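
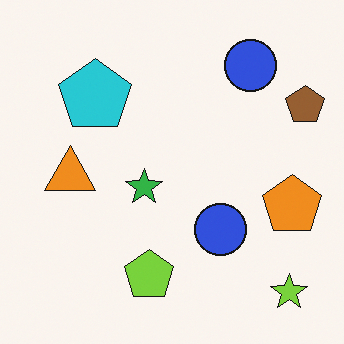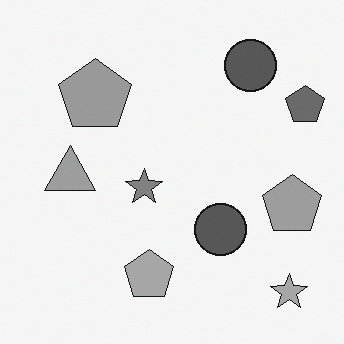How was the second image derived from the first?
Converted to grayscale.

All color is removed — every shape is now a shade of grey.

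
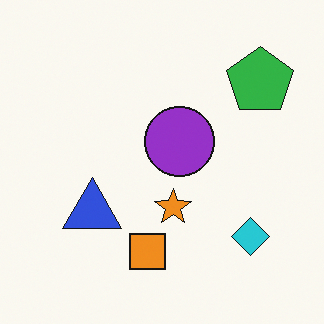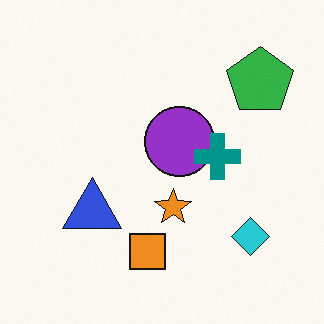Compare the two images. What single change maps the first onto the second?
The image was overlaid with an additional teal cross.

A teal cross appears in the second image that is absent from the first.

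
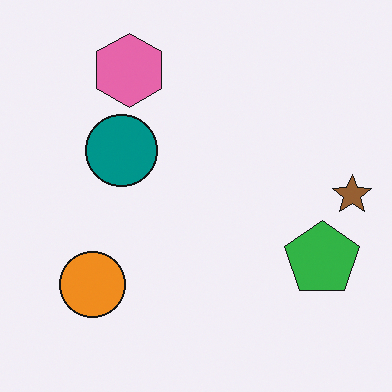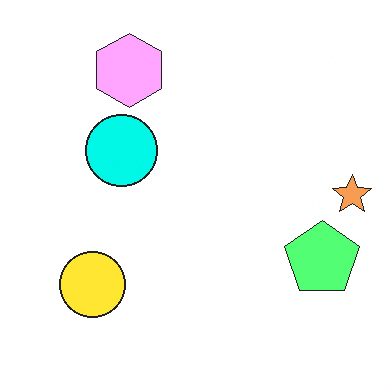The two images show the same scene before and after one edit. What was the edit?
Substantially brightened.

Every pixel — background and shapes alike — is uniformly brightened.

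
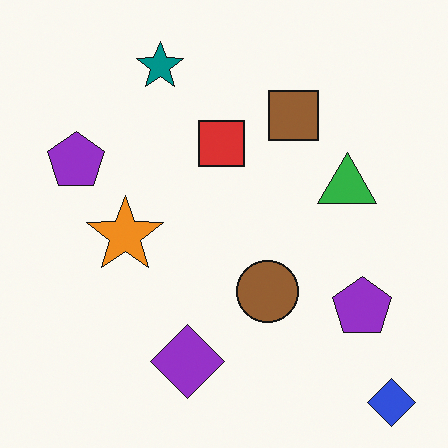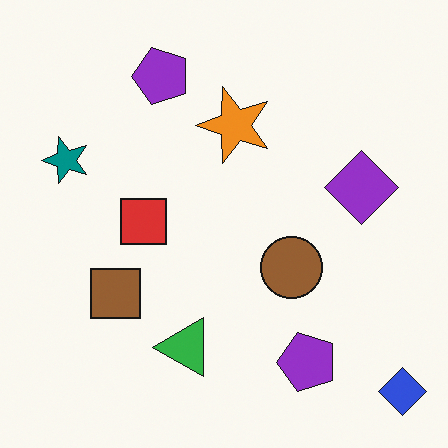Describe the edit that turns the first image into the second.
The image was transposed (reflected across the top-left ↔ bottom-right diagonal).

Shapes have swapped their row and column positions — what was in the top-right is now in the bottom-left — a diagonal reflection.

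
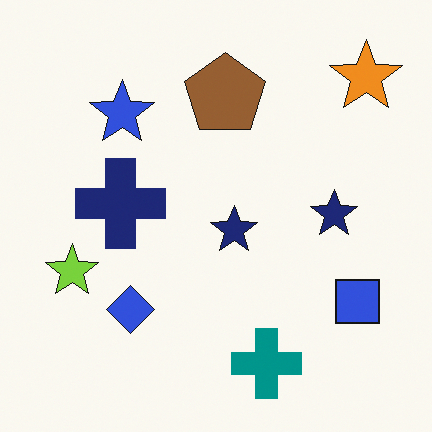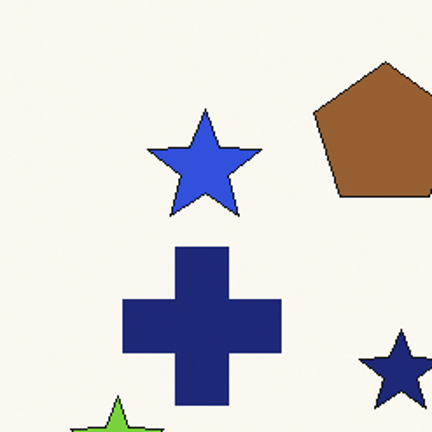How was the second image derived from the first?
The image was cropped tightly and scaled back up.

The visible shapes are larger and the field of view is narrower; shapes near the original edges may be partly or wholly outside the frame — a crop-and-rescale.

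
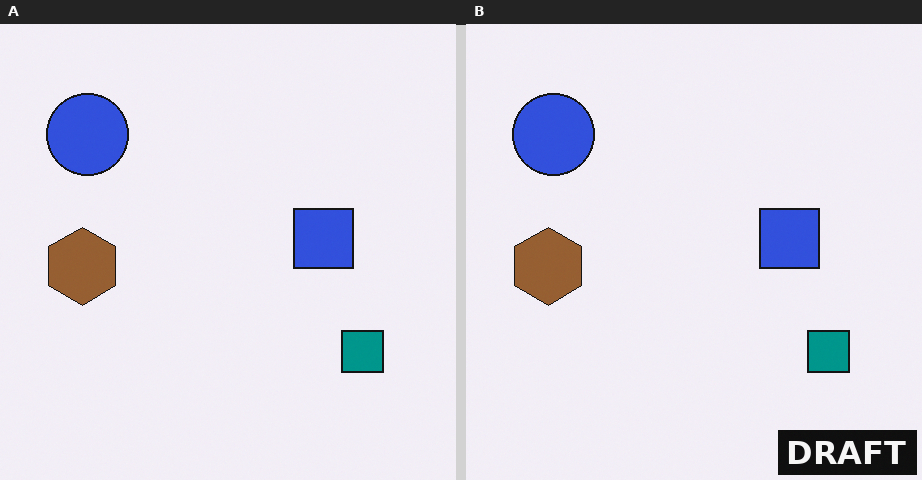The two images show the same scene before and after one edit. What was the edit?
Watermarked with the text "DRAFT" in the lower-right corner.

A dark label reading "DRAFT" appears in the lower-right corner.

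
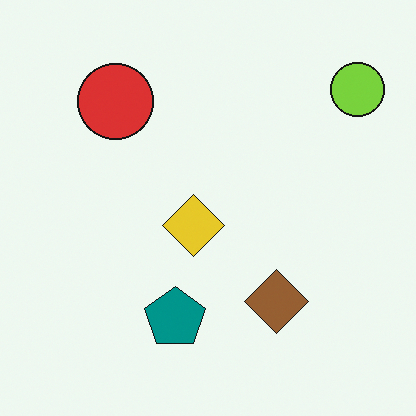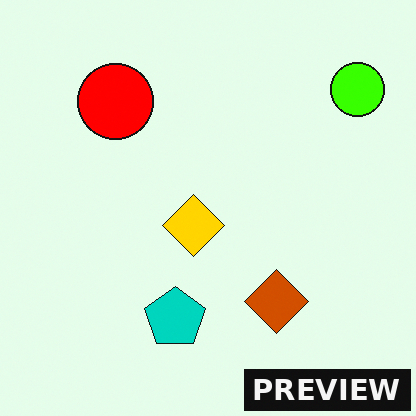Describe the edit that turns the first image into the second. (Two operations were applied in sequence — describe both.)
This is the original image heavily oversaturated, then watermarked with the text "PREVIEW" in the lower-right corner.

All colors are more vivid — a global saturation change. A dark label reading "PREVIEW" appears in the lower-right corner.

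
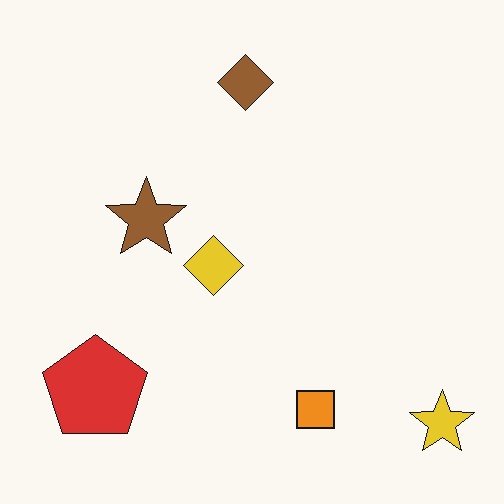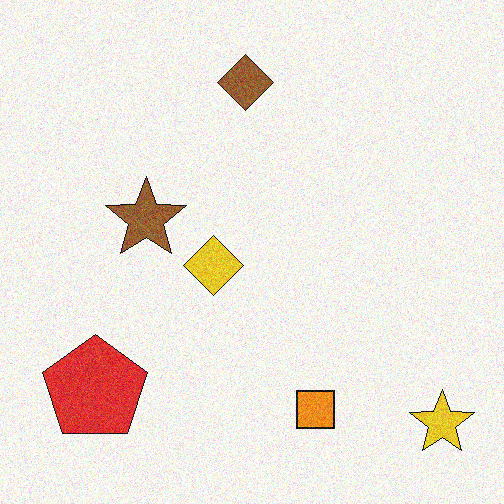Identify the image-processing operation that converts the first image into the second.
The image was degraded with visible gaussian noise.

Random speckle covers the whole image, including the flat background.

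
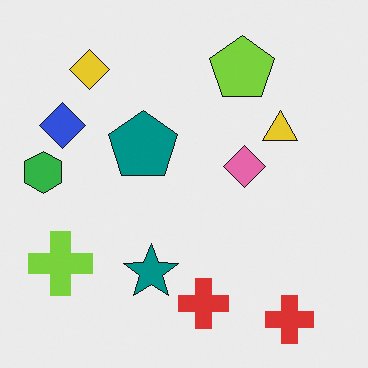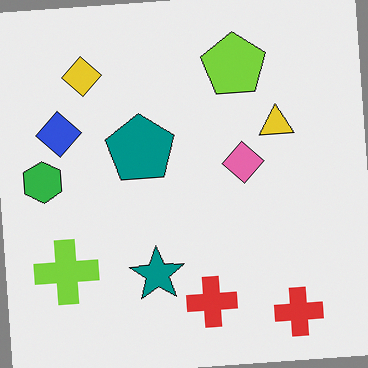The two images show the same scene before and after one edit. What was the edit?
This is the original image rotated counter-clockwise by a few degrees.

Every shape is tilted by the same angle and the image corners show triangular fill wedges — a whole-image rotation by a non-right angle.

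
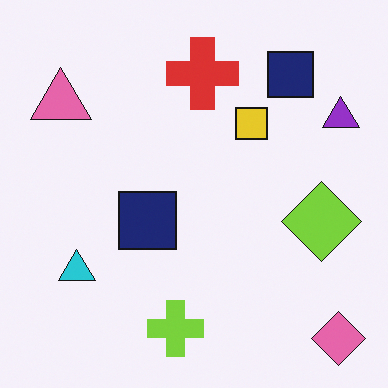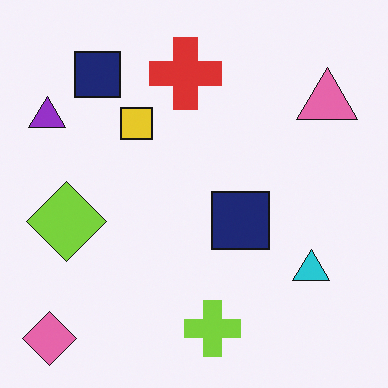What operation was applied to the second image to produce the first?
The image was flipped horizontally (left ↔ right).

The purple triangle is in the top-left of the second image and the top-right of the first — shapes on opposite sides of the vertical midline have swapped in a mirror flip.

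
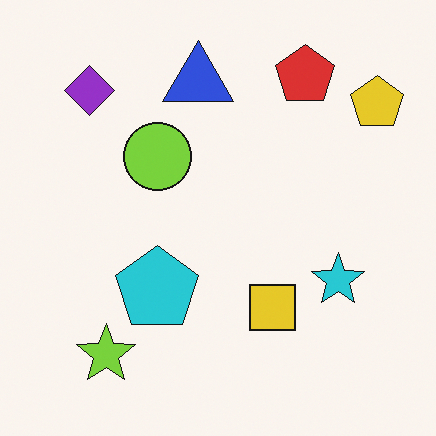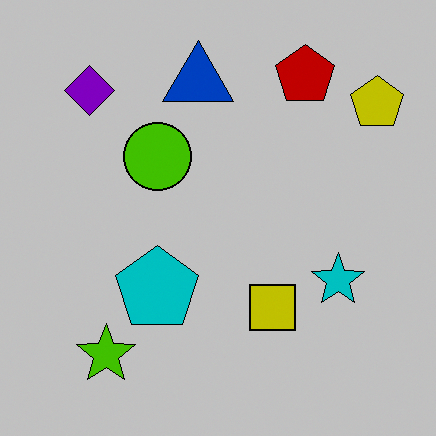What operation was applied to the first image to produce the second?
It was aggressively posterized.

Each flat color has snapped to a coarser quantized level — most visibly, the near-white background has dropped to a flat grey.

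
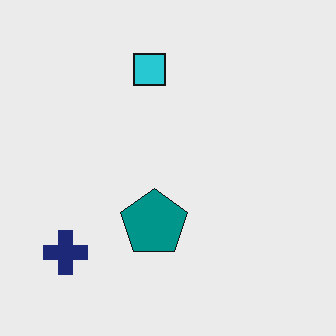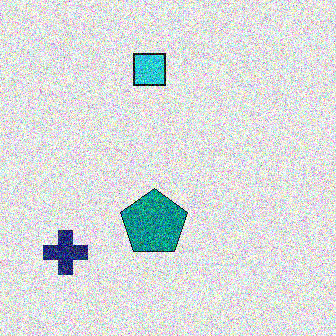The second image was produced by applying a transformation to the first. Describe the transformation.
Degraded with a thick layer of grain.

Random speckle covers the whole image, including the flat background.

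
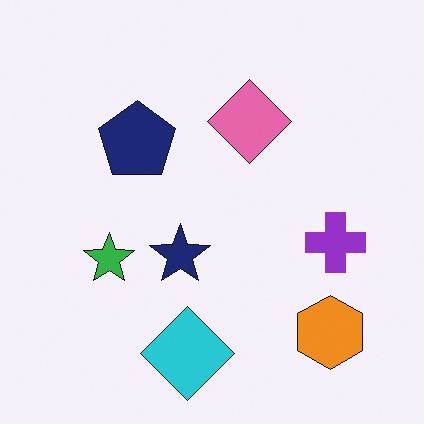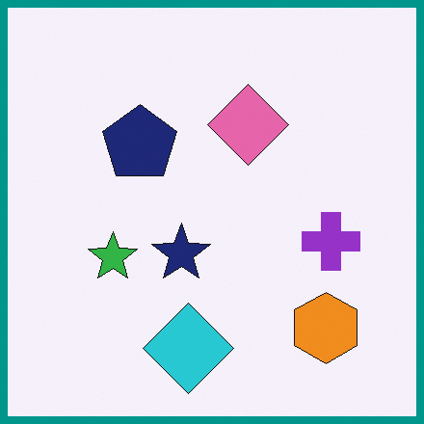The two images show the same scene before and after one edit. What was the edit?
Framed with a teal border.

A solid teal frame runs around the edge of the second image, with the content slightly shrunk inside it.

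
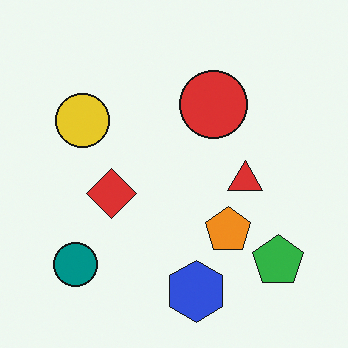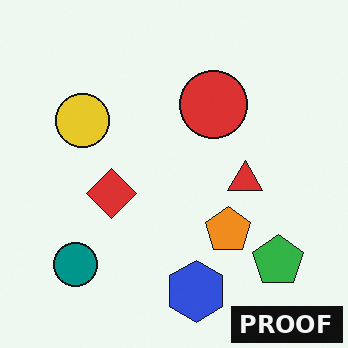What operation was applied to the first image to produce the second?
The image was watermarked with the text "PROOF" in the lower-right corner.

A dark label reading "PROOF" appears in the lower-right corner.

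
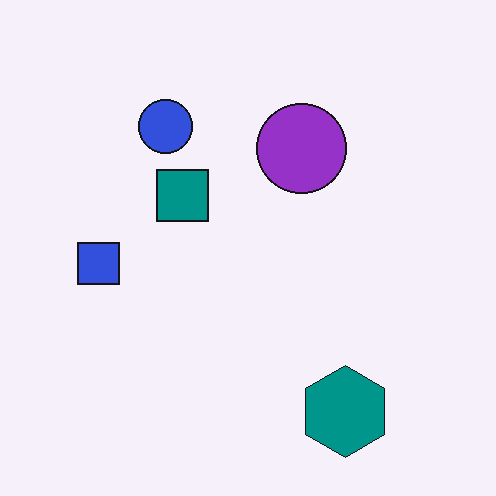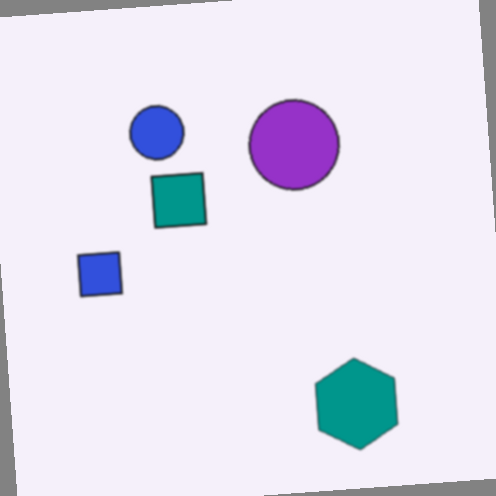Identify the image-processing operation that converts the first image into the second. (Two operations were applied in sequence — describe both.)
The image was lightly blurred, then rotated counter-clockwise by a slight angle.

Shape edges and outlines are uniformly softened across the whole image. Every shape is tilted by the same angle and the image corners show triangular fill wedges — a whole-image rotation by a non-right angle.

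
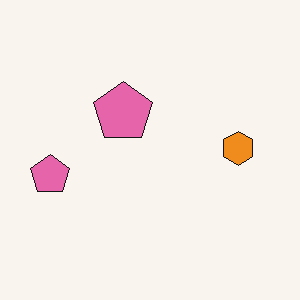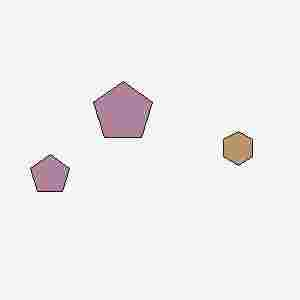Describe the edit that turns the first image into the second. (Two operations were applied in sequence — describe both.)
It was made much more muted (saturation change), then heavily JPEG-compressed with obvious blocking artifacts.

All colors are more muted and greyish — a global saturation change. Blocky 8×8 compression artifacts appear around shape edges and the flat background shows ringing — characteristic JPEG degradation.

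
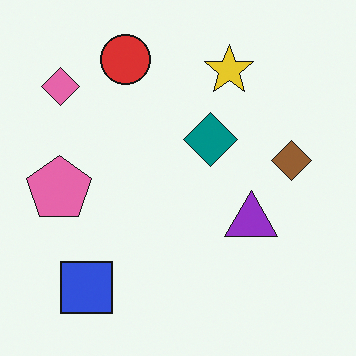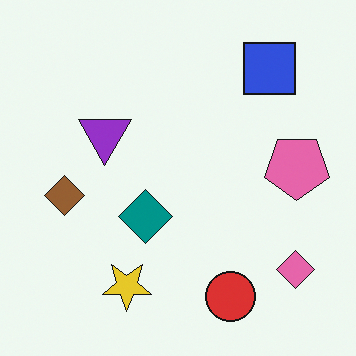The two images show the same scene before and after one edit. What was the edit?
The image was rotated 180°.

The pink diamond sits in the top-left of the first image and the bottom-right of the second — consistent with a whole-image 180° rotation.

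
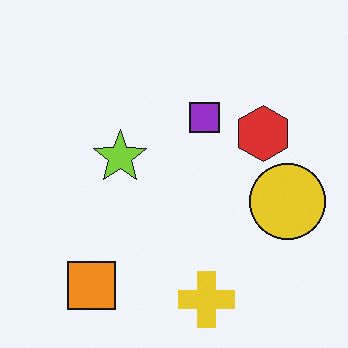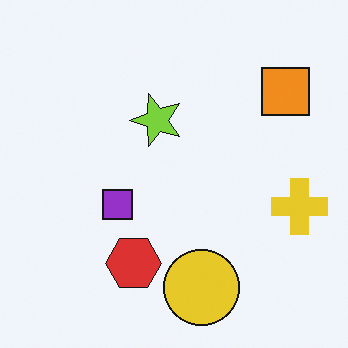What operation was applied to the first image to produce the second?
The transformation is: transposed (reflected across the top-left ↔ bottom-right diagonal).

Shapes have swapped their row and column positions — what was in the top-right is now in the bottom-left — a diagonal reflection.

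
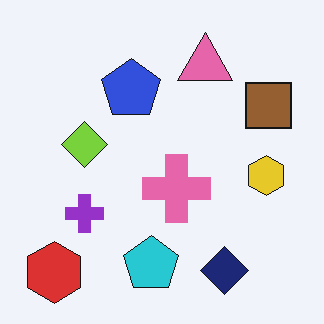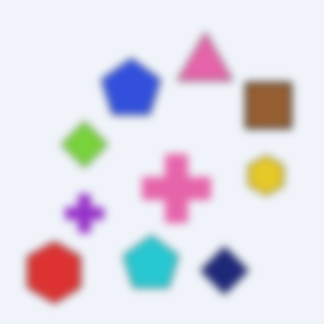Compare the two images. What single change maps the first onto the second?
It was moderately blurred.

Shape edges and outlines are uniformly softened across the whole image.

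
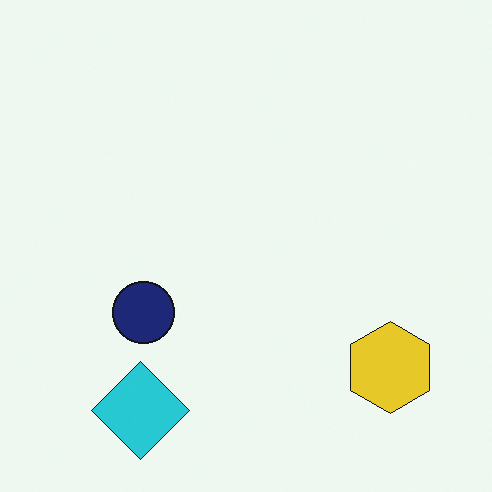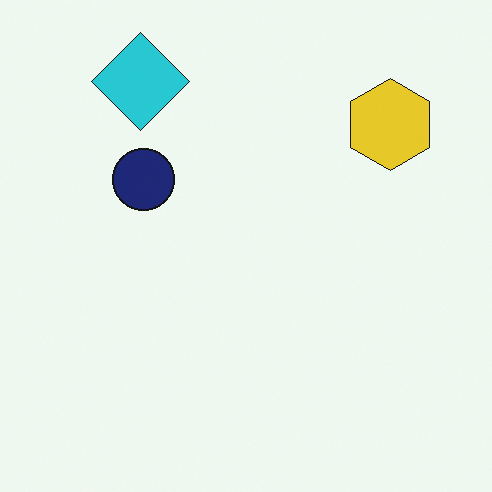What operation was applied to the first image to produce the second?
The transformation is: flipped vertically (top ↔ bottom).

The cyan diamond is in the bottom-left of the first image and the top-left of the second — shapes on opposite sides of the horizontal midline have swapped in a mirror flip.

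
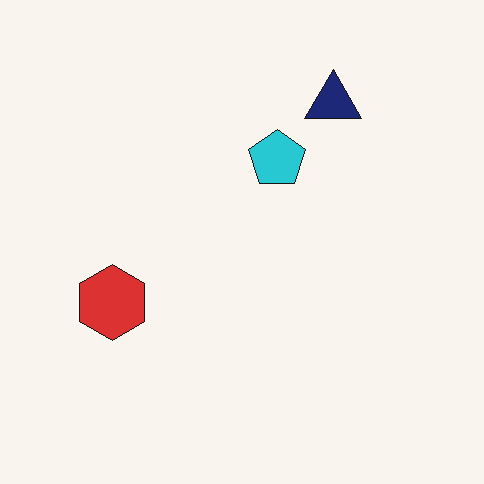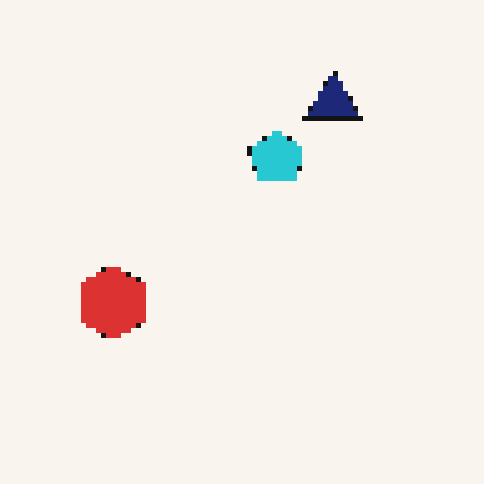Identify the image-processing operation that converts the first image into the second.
Lightly pixelated (a mild mosaic effect).

Shapes are reduced to large square blocks; fine edges and outlines are lost — a downscale-then-upscale (mosaic) effect.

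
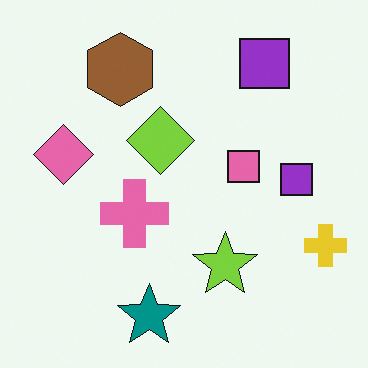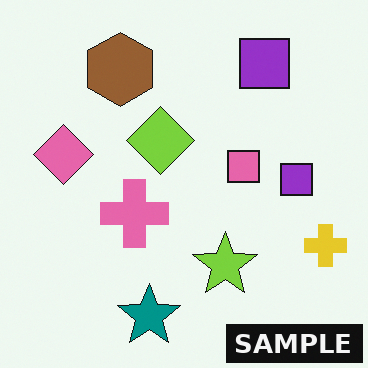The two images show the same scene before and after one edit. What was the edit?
The image was watermarked with the text "SAMPLE" in the lower-right corner.

A dark label reading "SAMPLE" appears in the lower-right corner.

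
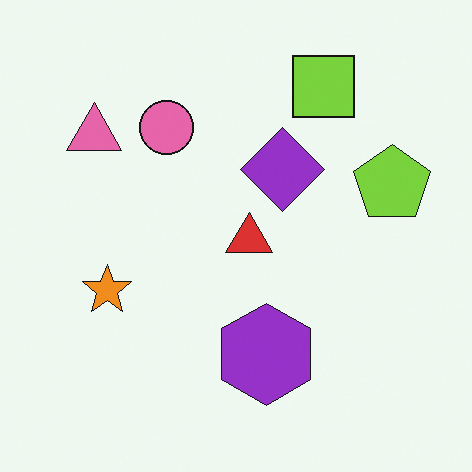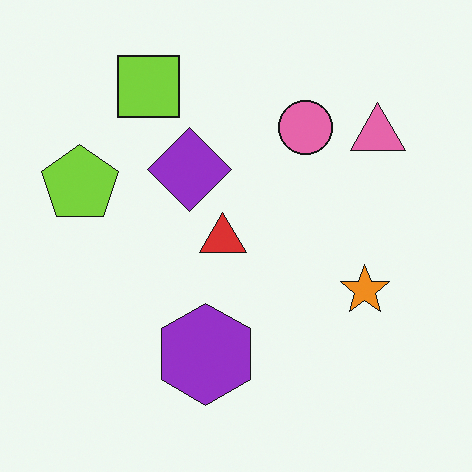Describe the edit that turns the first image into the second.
The transformation is: flipped horizontally (left ↔ right).

The lime pentagon is in the right of the first image and the left of the second — shapes on opposite sides of the vertical midline have swapped in a mirror flip.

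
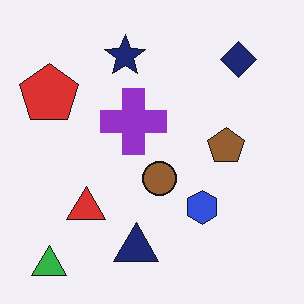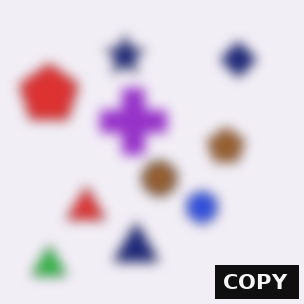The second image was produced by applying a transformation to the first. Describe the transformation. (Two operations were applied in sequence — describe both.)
Strongly gaussian-blurred, then watermarked with the text "COPY" in the lower-right corner.

Shape edges and outlines are uniformly softened across the whole image. A dark label reading "COPY" appears in the lower-right corner.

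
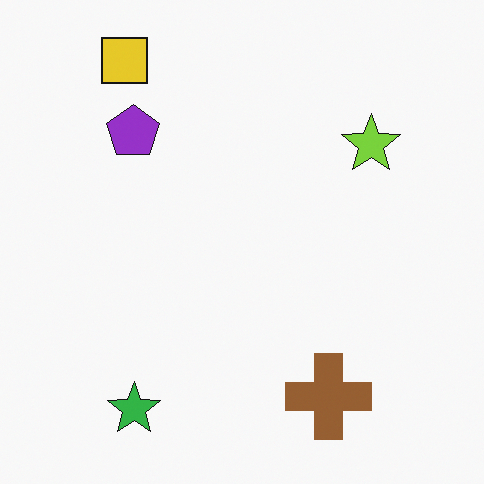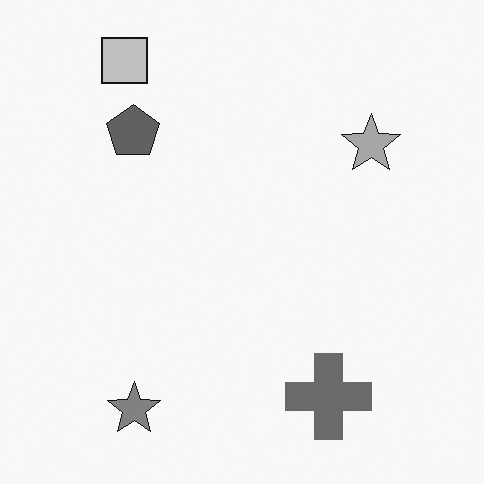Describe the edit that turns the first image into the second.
This is the original image converted to grayscale.

All color is removed — every shape is now a shade of grey.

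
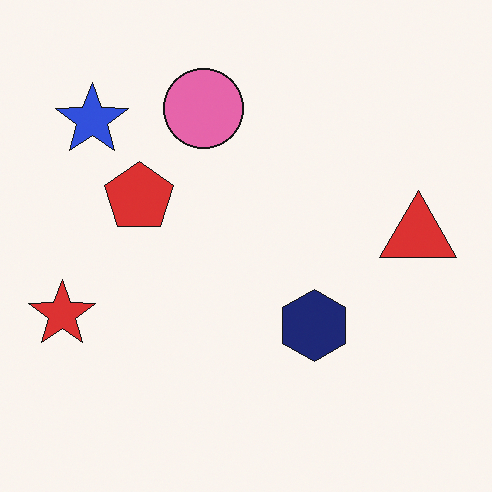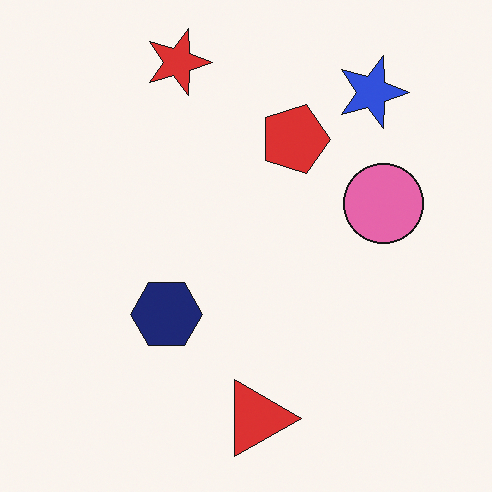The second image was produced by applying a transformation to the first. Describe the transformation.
This is the original image rotated 90° clockwise.

The blue star sits in the top-left of the first image and the top-right of the second — consistent with a whole-image 90° clockwise rotation.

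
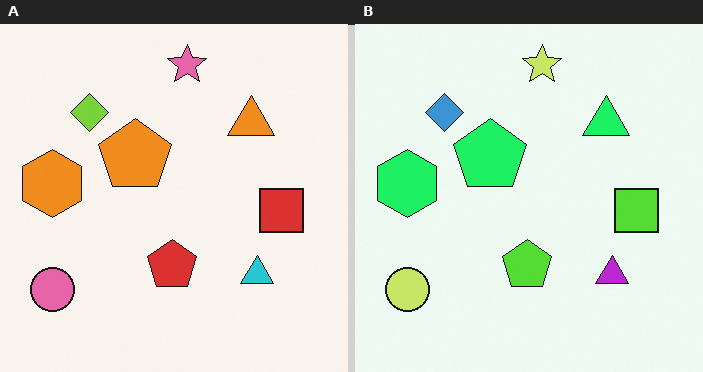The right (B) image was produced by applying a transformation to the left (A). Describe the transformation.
Hue-shifted noticeably.

Every shape's color has rotated by the same amount around the hue wheel — a uniform hue shift.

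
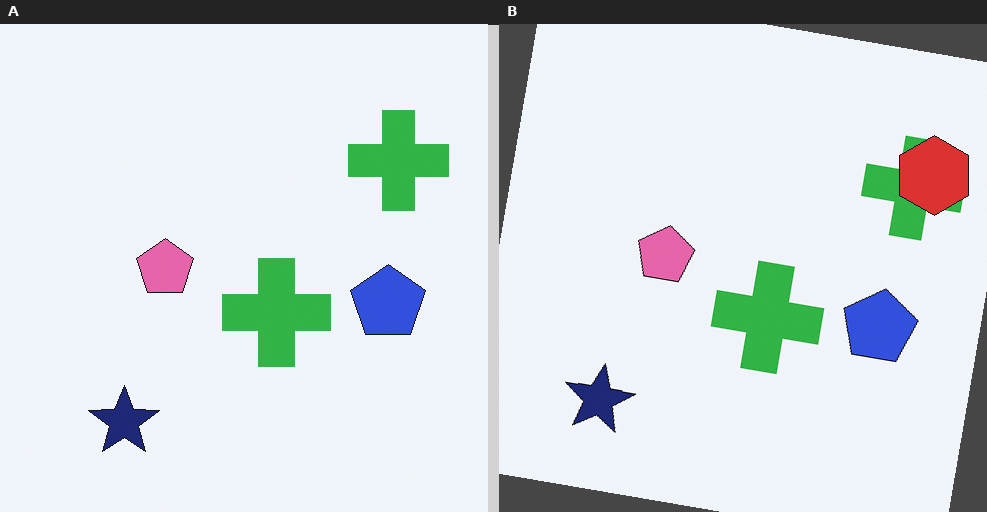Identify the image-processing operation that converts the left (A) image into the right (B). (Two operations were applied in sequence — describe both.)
The transformation is: rotated clockwise by a small amount, then overlaid with an additional red hexagon.

Every shape is tilted by the same angle and the image corners show triangular fill wedges — a whole-image rotation by a non-right angle. A red hexagon appears in the right (B) image that is absent from the left (A).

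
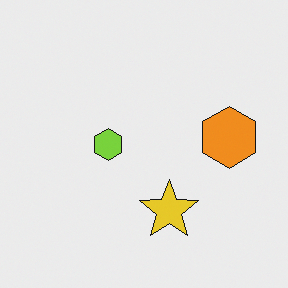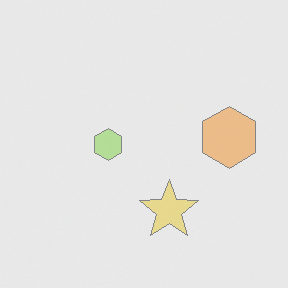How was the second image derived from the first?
The image was washed out (contrast reduced).

Tones are pushed toward mid-grey across the whole image — a global contrast change.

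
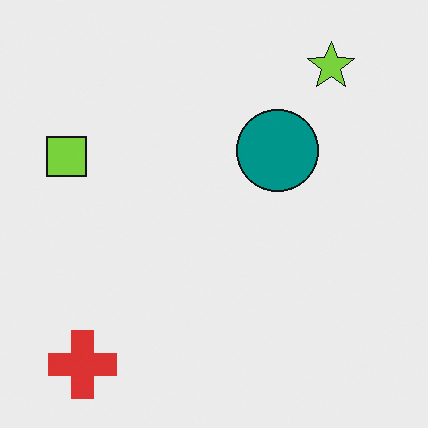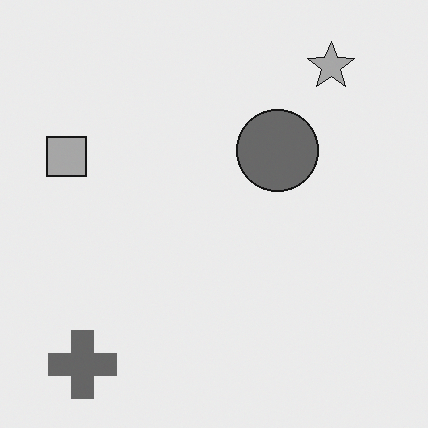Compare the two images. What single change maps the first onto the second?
It was converted to grayscale.

All color is removed — every shape is now a shade of grey.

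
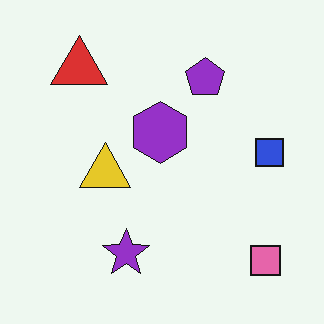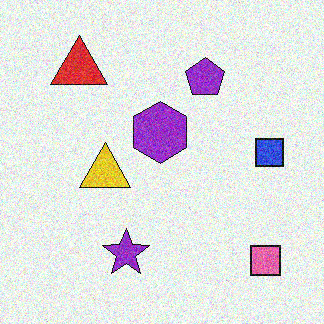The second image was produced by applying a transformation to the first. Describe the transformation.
Degraded with visible gaussian noise.

Random speckle covers the whole image, including the flat background.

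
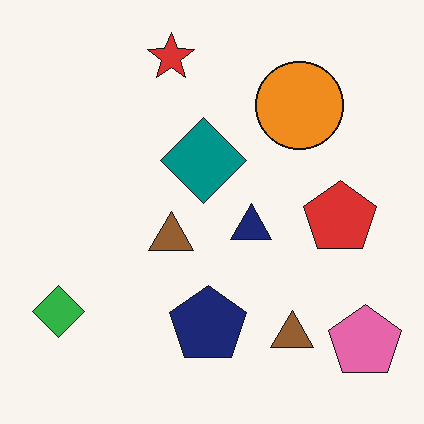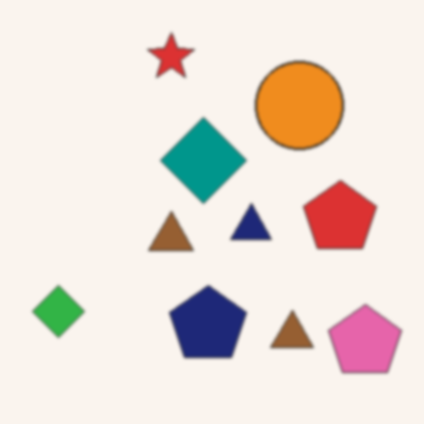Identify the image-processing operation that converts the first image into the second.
The transformation is: given a subtle gaussian blur.

Shape edges and outlines are uniformly softened across the whole image.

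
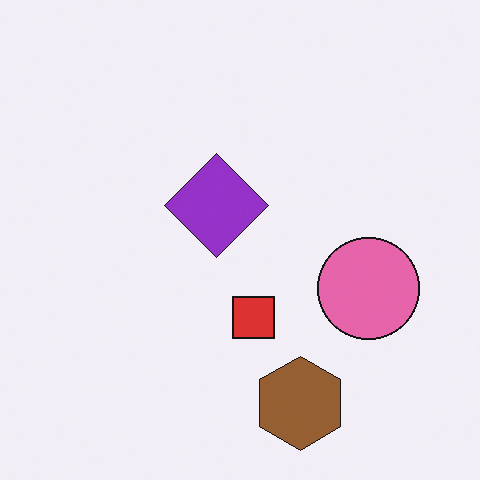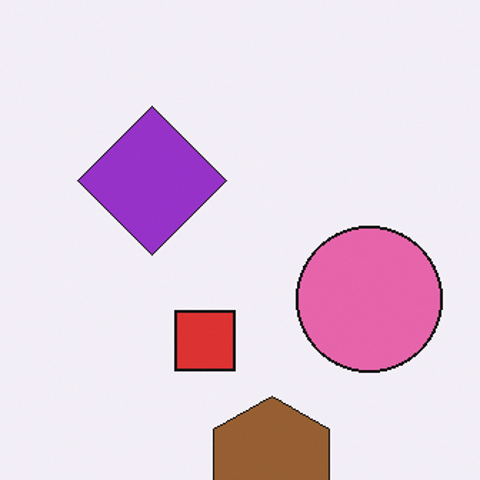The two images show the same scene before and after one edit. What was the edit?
Cropped slightly and scaled back up.

The visible shapes are larger and the field of view is narrower; shapes near the original edges may be partly or wholly outside the frame — a crop-and-rescale.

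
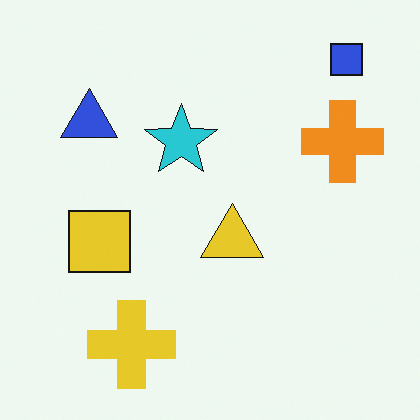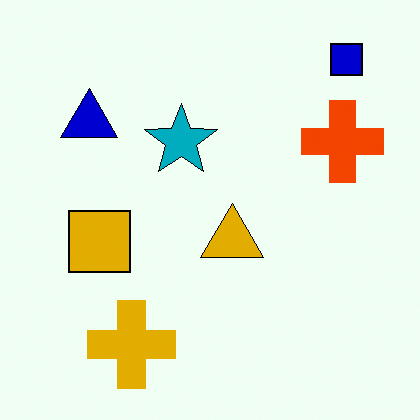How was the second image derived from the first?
The second image is the first given much higher contrast.

Tones are pushed away from mid-grey across the whole image — a global contrast change.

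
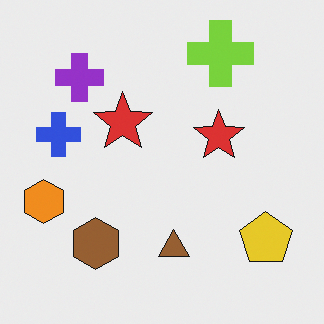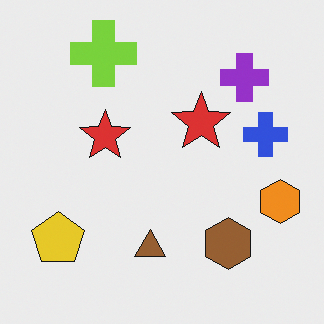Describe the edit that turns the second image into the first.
The transformation is: flipped horizontally (left ↔ right).

The orange hexagon is in the right of the second image and the left of the first — shapes on opposite sides of the vertical midline have swapped in a mirror flip.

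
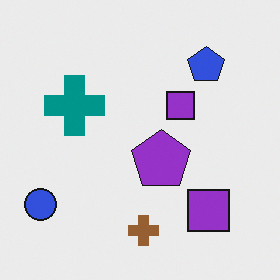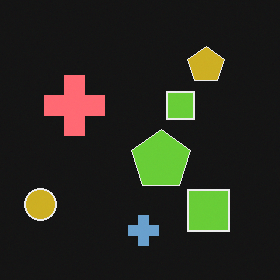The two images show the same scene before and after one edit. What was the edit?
This is the original image color-inverted (negative).

The light background has become dark and every shape's color is its complement — a photographic negative.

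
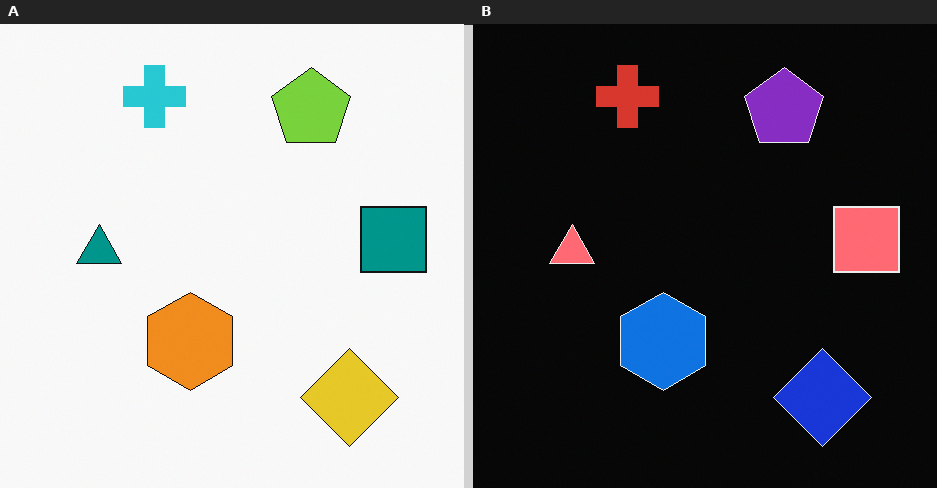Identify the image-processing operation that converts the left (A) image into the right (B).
The right (B) image is the left (A) color-inverted (negative).

The light background has become dark and every shape's color is its complement — a photographic negative.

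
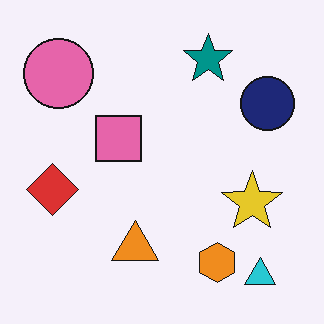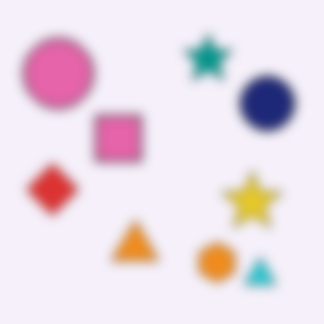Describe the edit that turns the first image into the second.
It was strongly gaussian-blurred.

Shape edges and outlines are uniformly softened across the whole image.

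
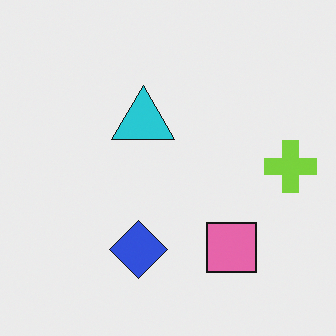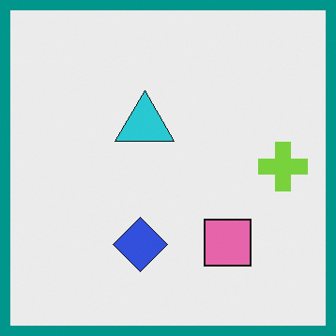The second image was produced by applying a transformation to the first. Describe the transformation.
It was framed with a teal border.

A solid teal frame runs around the edge of the second image, with the content slightly shrunk inside it.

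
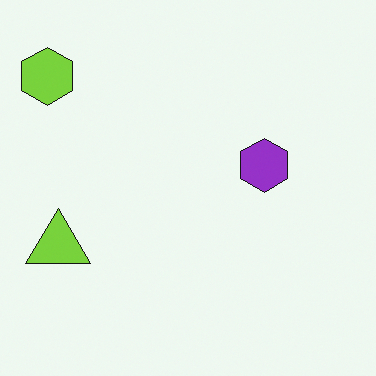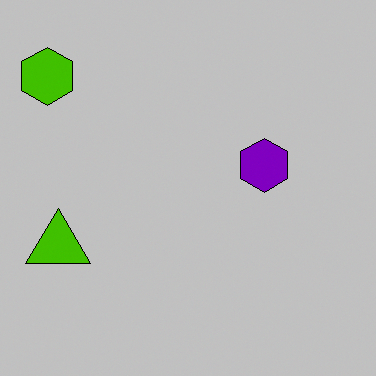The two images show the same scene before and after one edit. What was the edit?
It was aggressively posterized.

Each flat color has snapped to a coarser quantized level — most visibly, the near-white background has dropped to a flat grey.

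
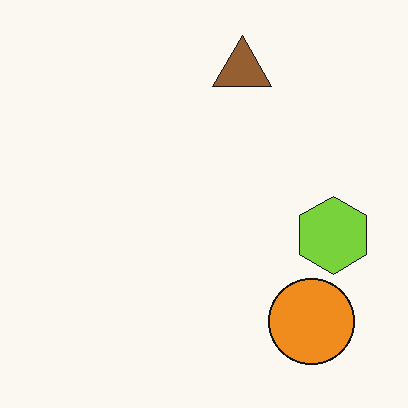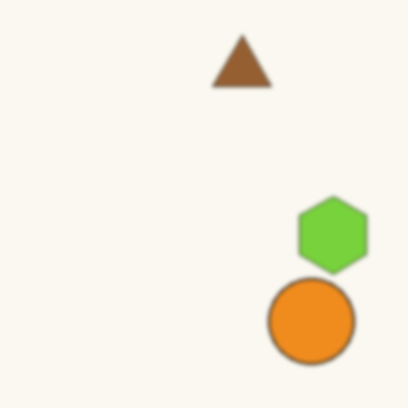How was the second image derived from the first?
The second image is the first slightly softened.

Shape edges and outlines are uniformly softened across the whole image.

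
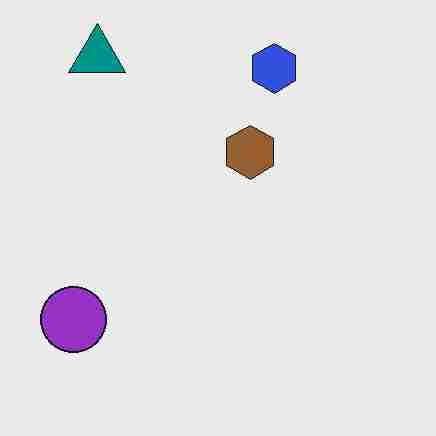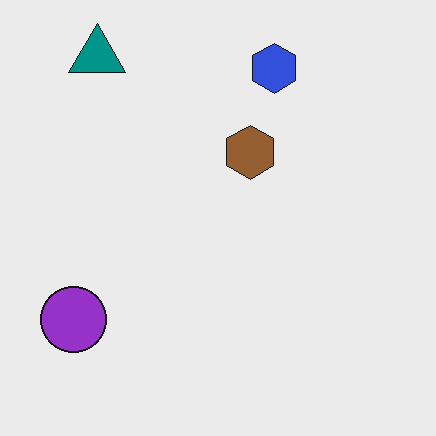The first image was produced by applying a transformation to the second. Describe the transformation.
The image was degraded with heavy JPEG compression.

Blocky 8×8 compression artifacts appear around shape edges and the flat background shows ringing — characteristic JPEG degradation.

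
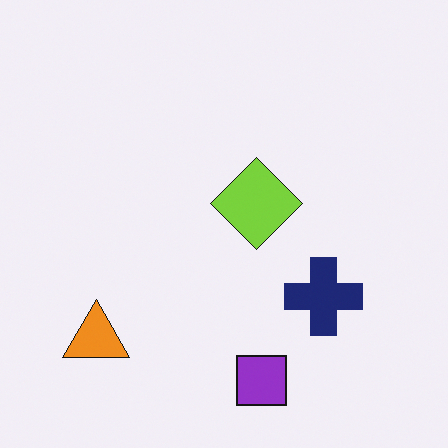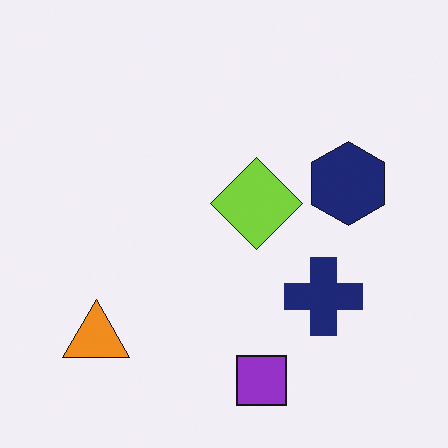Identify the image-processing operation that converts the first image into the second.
This is the original image overlaid with an additional navy hexagon.

A navy hexagon appears in the second image that is absent from the first.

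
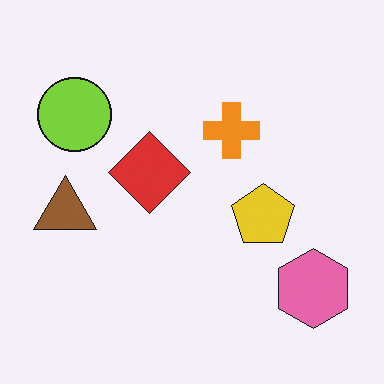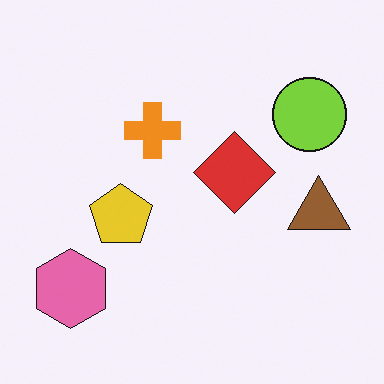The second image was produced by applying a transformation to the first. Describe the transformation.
The second image is the first flipped horizontally (left ↔ right).

The brown triangle is in the left of the first image and the right of the second — shapes on opposite sides of the vertical midline have swapped in a mirror flip.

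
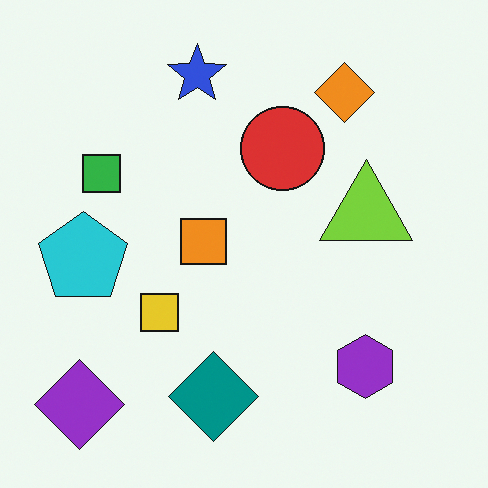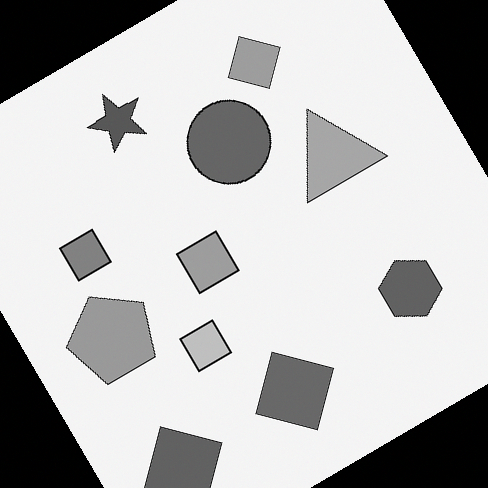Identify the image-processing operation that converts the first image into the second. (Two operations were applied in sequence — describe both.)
The second image is the first rotated counter-clockwise by a large amount — several tens of degrees, then converted to grayscale.

Every shape is tilted by the same angle and the image corners show triangular fill wedges — a whole-image rotation by a non-right angle. All color is removed — every shape is now a shade of grey.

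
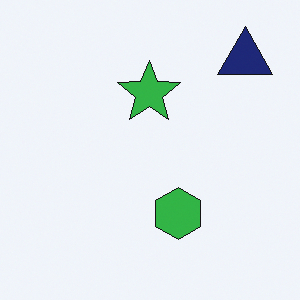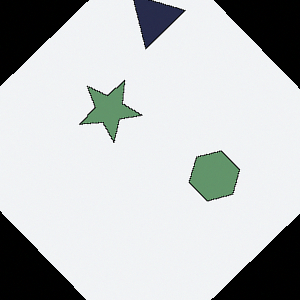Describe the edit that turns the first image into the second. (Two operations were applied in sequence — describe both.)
The second image is the first rotated counter-clockwise by a large amount — several tens of degrees, then heavily desaturated.

Every shape is tilted by the same angle and the image corners show triangular fill wedges — a whole-image rotation by a non-right angle. All colors are more muted and greyish — a global saturation change.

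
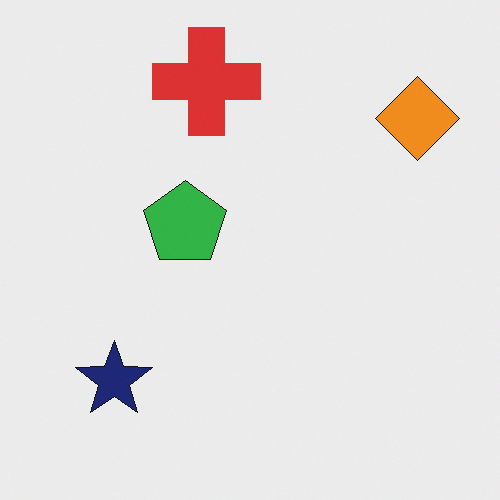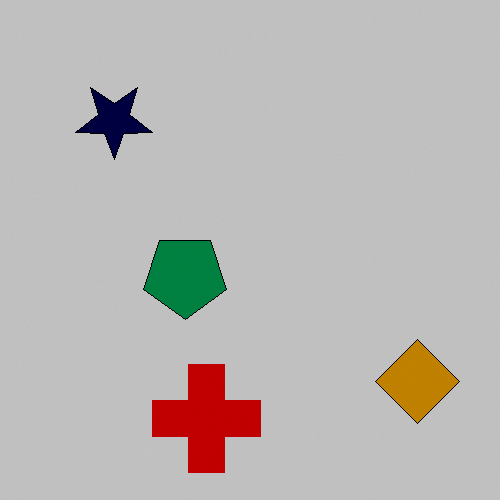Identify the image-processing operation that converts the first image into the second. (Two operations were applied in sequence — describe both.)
It was flipped vertically (top ↔ bottom), then aggressively posterized.

The red cross is in the top of the first image and the bottom of the second — shapes on opposite sides of the horizontal midline have swapped in a mirror flip. Each flat color has snapped to a coarser quantized level — most visibly, the near-white background has dropped to a flat grey.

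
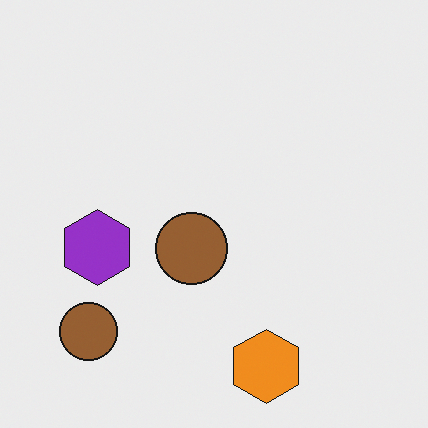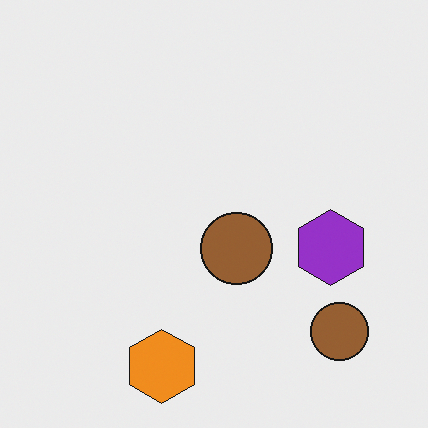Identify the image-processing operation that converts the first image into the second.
Flipped horizontally (left ↔ right).

The purple hexagon is in the left of the first image and the right of the second — shapes on opposite sides of the vertical midline have swapped in a mirror flip.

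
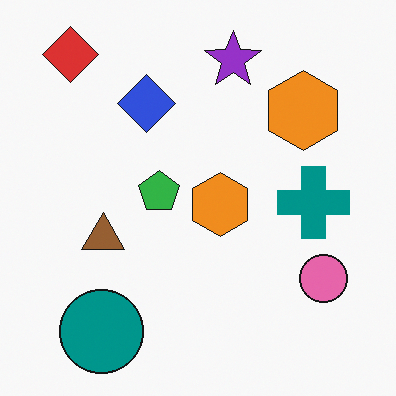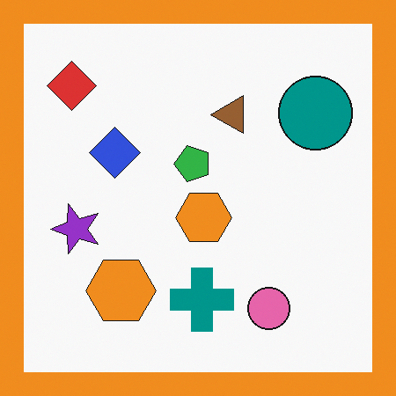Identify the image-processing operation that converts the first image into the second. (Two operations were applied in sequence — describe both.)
Transposed (reflected across the top-left ↔ bottom-right diagonal), then framed with a orange border.

Shapes have swapped their row and column positions — what was in the top-right is now in the bottom-left — a diagonal reflection. A solid orange frame runs around the edge of the second image, with the content slightly shrunk inside it.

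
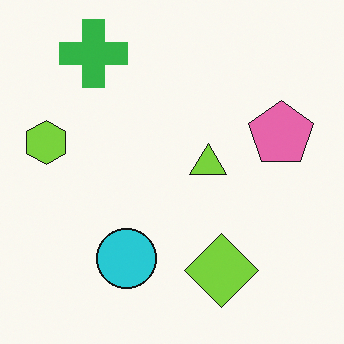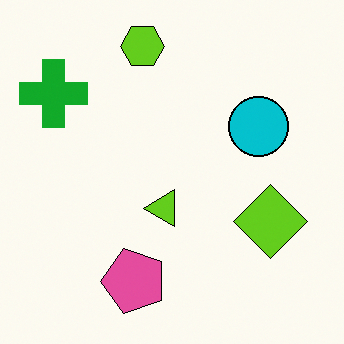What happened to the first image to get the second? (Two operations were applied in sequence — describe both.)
This is the original image transposed (reflected across the top-left ↔ bottom-right diagonal), then given slightly increased contrast.

Shapes have swapped their row and column positions — what was in the top-right is now in the bottom-left — a diagonal reflection. Tones are pushed away from mid-grey across the whole image — a global contrast change.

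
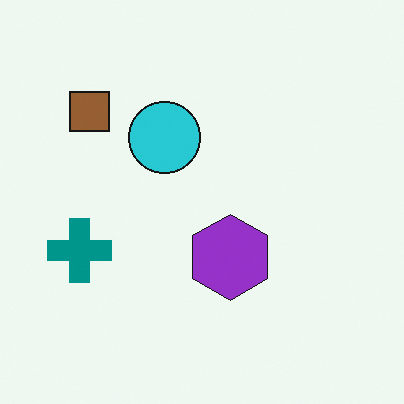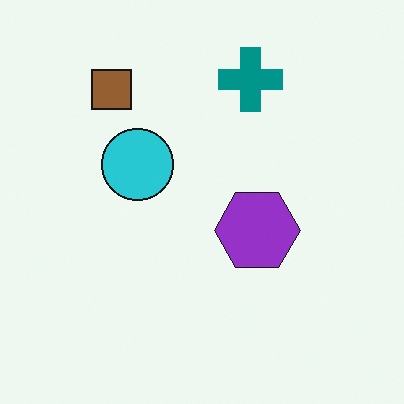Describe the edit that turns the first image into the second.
The second image is the first transposed (reflected across the top-left ↔ bottom-right diagonal).

Shapes have swapped their row and column positions — what was in the top-right is now in the bottom-left — a diagonal reflection.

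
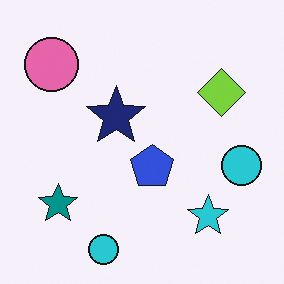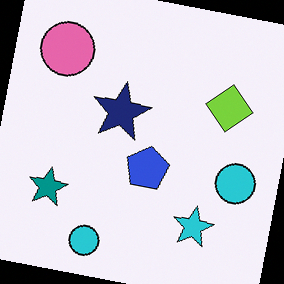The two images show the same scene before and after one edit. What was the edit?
It was rotated clockwise by a few degrees.

Every shape is tilted by the same angle and the image corners show triangular fill wedges — a whole-image rotation by a non-right angle.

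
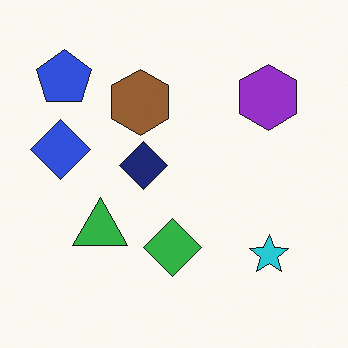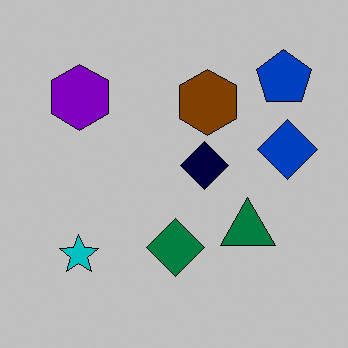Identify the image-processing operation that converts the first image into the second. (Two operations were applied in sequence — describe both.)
This is the original image flipped horizontally (left ↔ right), then aggressively posterized.

The blue diamond is in the left of the first image and the right of the second — shapes on opposite sides of the vertical midline have swapped in a mirror flip. Each flat color has snapped to a coarser quantized level — most visibly, the near-white background has dropped to a flat grey.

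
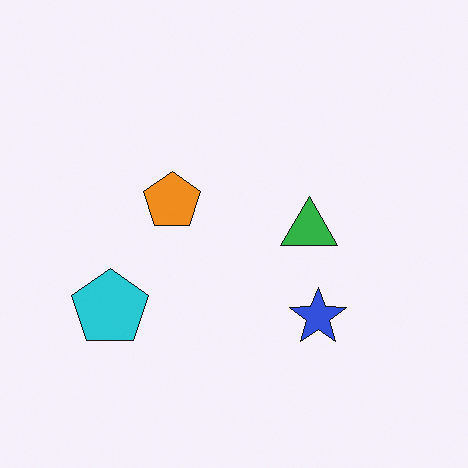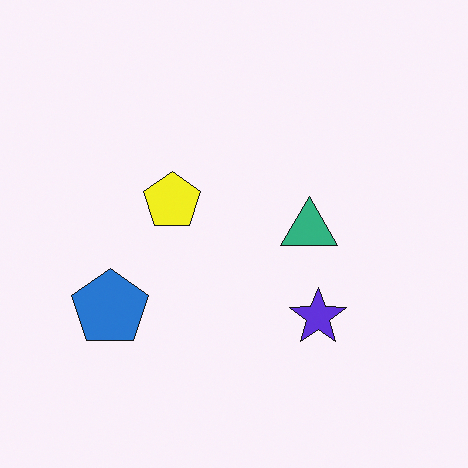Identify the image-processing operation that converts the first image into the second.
The transformation is: hue-shifted by a small amount.

Every shape's color has rotated by the same amount around the hue wheel — a uniform hue shift.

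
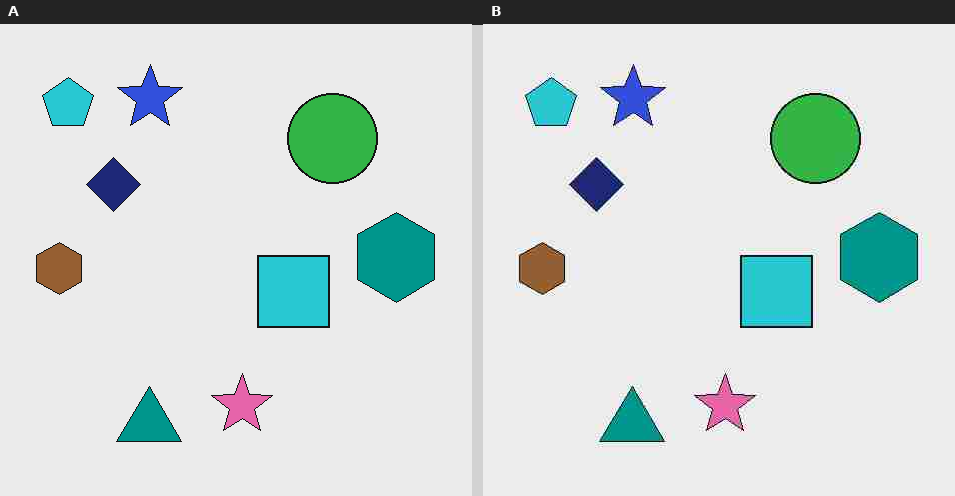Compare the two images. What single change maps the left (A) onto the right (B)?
The image was heavily JPEG-compressed with obvious blocking artifacts.

Blocky 8×8 compression artifacts appear around shape edges and the flat background shows ringing — characteristic JPEG degradation.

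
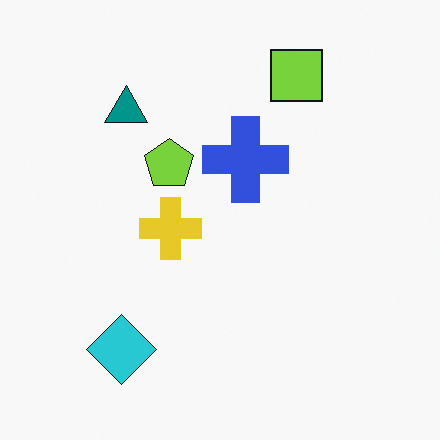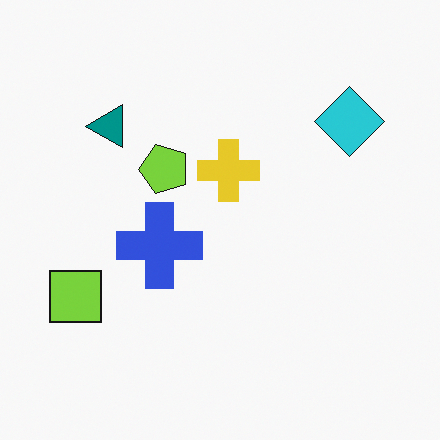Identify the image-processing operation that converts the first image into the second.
The image was transposed (reflected across the top-left ↔ bottom-right diagonal).

Shapes have swapped their row and column positions — what was in the top-right is now in the bottom-left — a diagonal reflection.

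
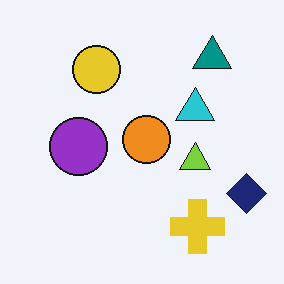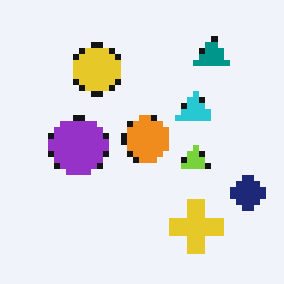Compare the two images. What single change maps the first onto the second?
The second image is the first moderately pixelated.

Shapes are reduced to large square blocks; fine edges and outlines are lost — a downscale-then-upscale (mosaic) effect.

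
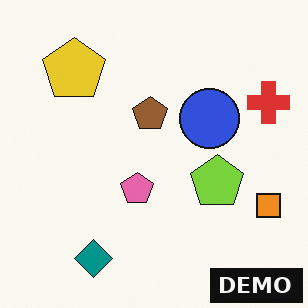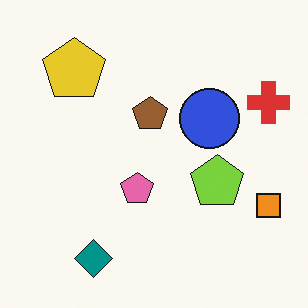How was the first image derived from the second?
The first image is the second watermarked with the text "DEMO" in the lower-right corner.

A dark label reading "DEMO" appears in the lower-right corner.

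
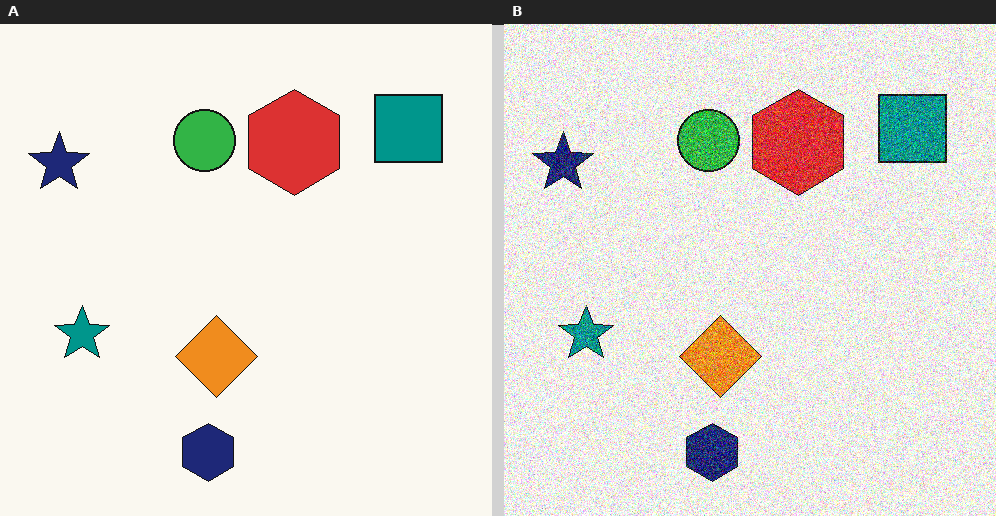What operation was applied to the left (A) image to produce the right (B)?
The right (B) image is the left (A) degraded with a thick layer of grain.

Random speckle covers the whole image, including the flat background.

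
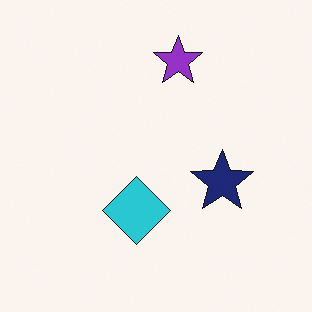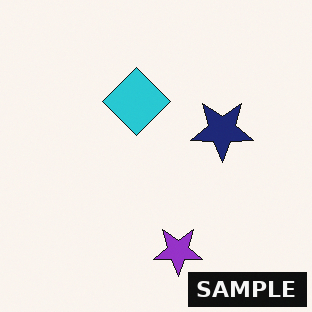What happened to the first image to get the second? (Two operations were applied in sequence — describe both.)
The image was flipped vertically (top ↔ bottom), then watermarked with the text "SAMPLE" in the lower-right corner.

The purple star is in the top of the first image and the bottom of the second — shapes on opposite sides of the horizontal midline have swapped in a mirror flip. A dark label reading "SAMPLE" appears in the lower-right corner.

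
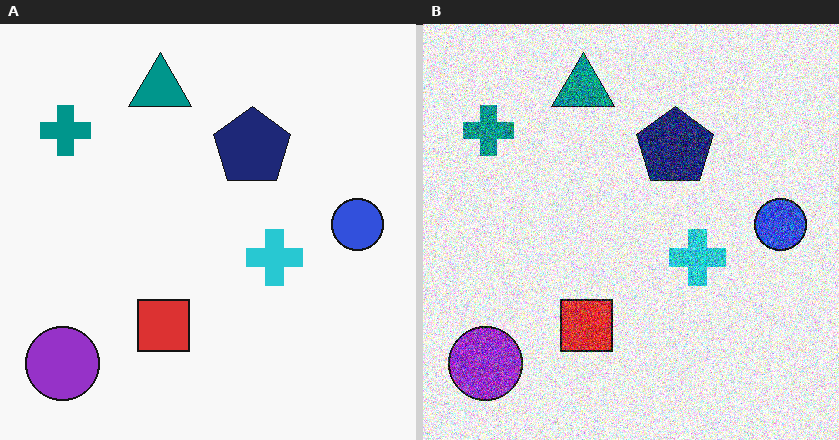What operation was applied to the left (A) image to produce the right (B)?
It was degraded with strong gaussian noise.

Random speckle covers the whole image, including the flat background.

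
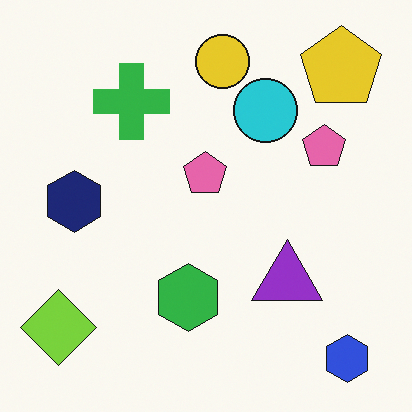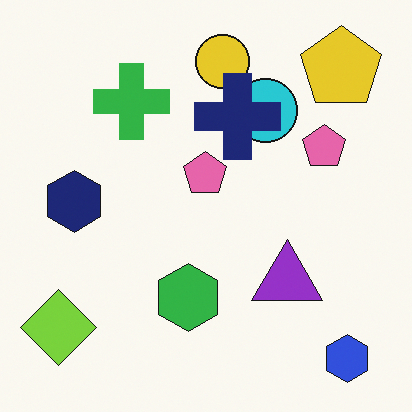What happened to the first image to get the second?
The image was overlaid with an additional navy cross.

A navy cross appears in the second image that is absent from the first.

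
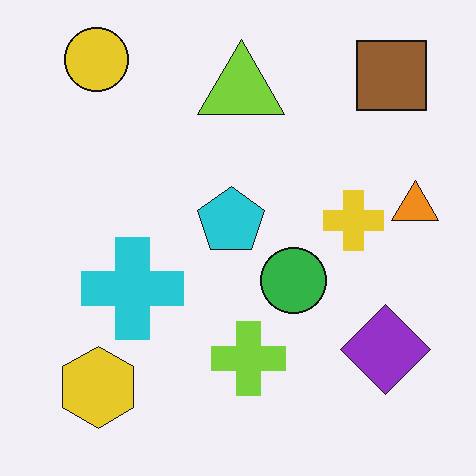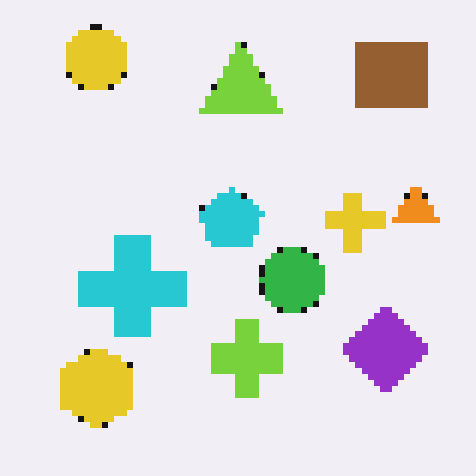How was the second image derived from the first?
Moderately pixelated.

Shapes are reduced to large square blocks; fine edges and outlines are lost — a downscale-then-upscale (mosaic) effect.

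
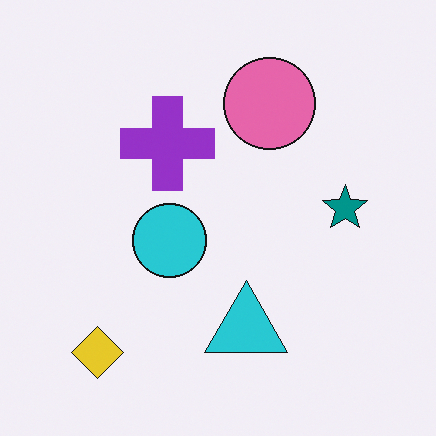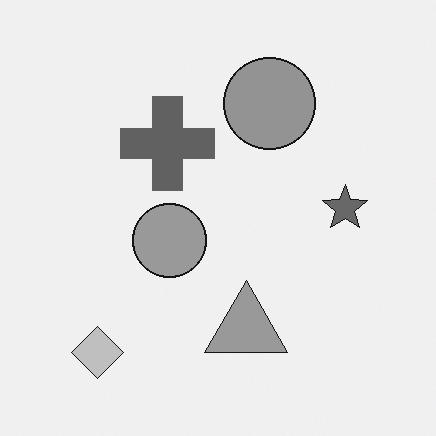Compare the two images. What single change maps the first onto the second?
Converted to grayscale.

All color is removed — every shape is now a shade of grey.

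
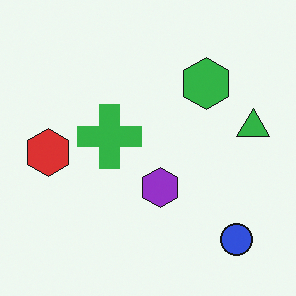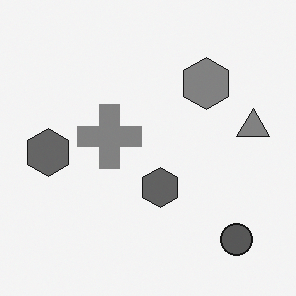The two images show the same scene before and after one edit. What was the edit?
This is the original image converted to grayscale.

All color is removed — every shape is now a shade of grey.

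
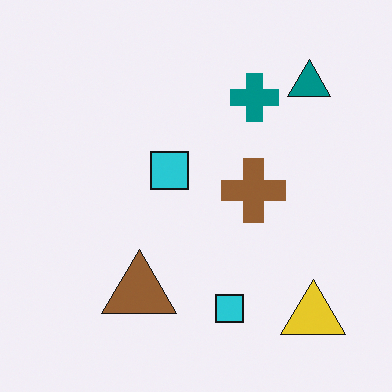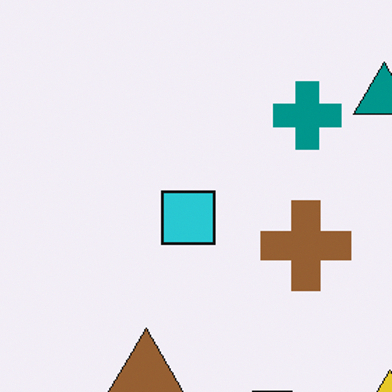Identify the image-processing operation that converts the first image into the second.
The transformation is: cropped to a modestly smaller region and rescaled.

The visible shapes are larger and the field of view is narrower; shapes near the original edges may be partly or wholly outside the frame — a crop-and-rescale.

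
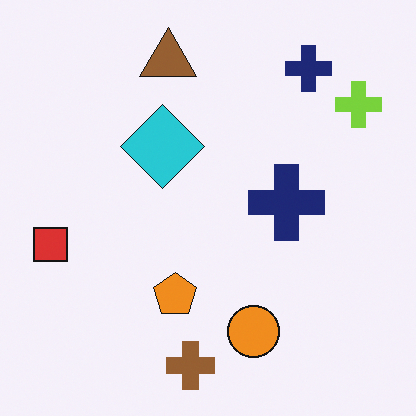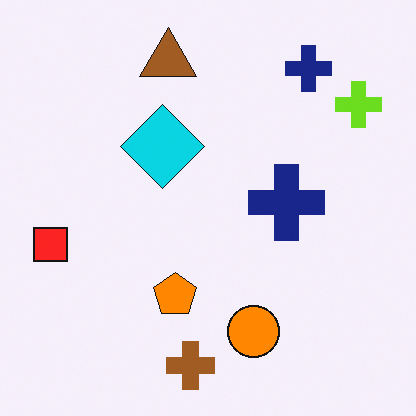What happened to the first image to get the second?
The transformation is: slightly oversaturated.

All colors are more vivid — a global saturation change.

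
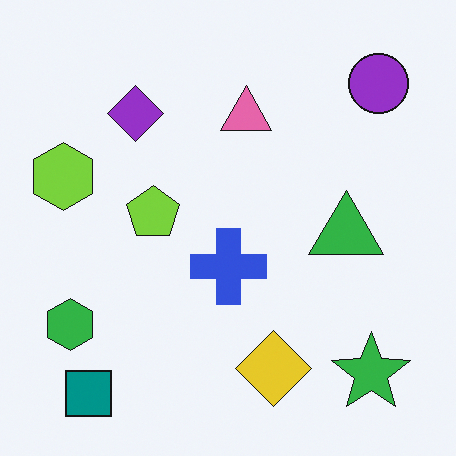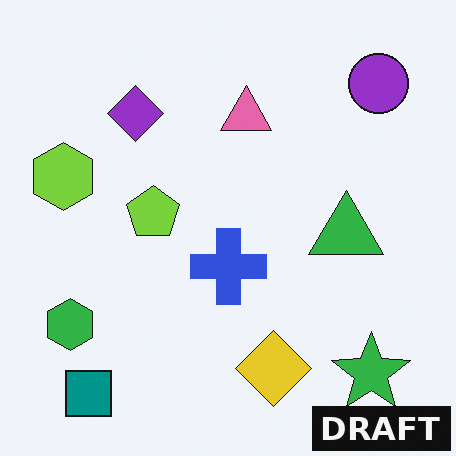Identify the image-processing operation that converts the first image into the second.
The second image is the first watermarked with the text "DRAFT" in the lower-right corner.

A dark label reading "DRAFT" appears in the lower-right corner.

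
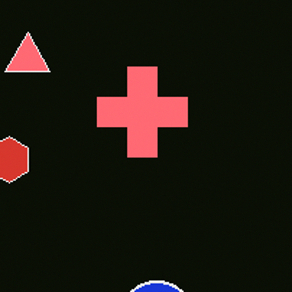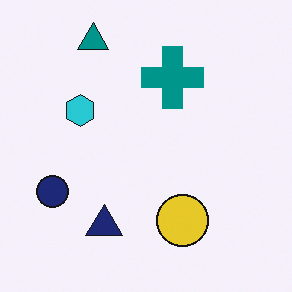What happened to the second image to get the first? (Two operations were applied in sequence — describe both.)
It was color-inverted (negative), then cropped slightly and scaled back up.

The light background has become dark and every shape's color is its complement — a photographic negative. The visible shapes are larger and the field of view is narrower; shapes near the original edges may be partly or wholly outside the frame — a crop-and-rescale.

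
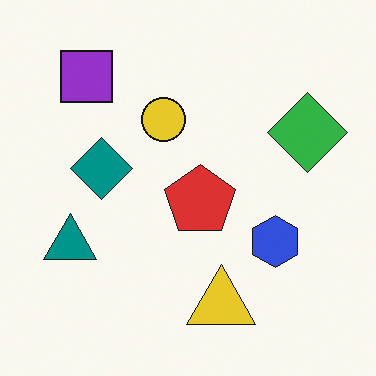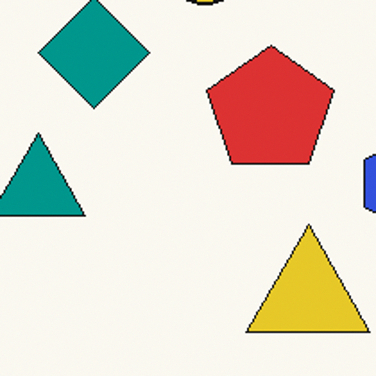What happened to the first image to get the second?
The second image is the first cropped to a noticeably smaller region and rescaled.

The visible shapes are larger and the field of view is narrower; shapes near the original edges may be partly or wholly outside the frame — a crop-and-rescale.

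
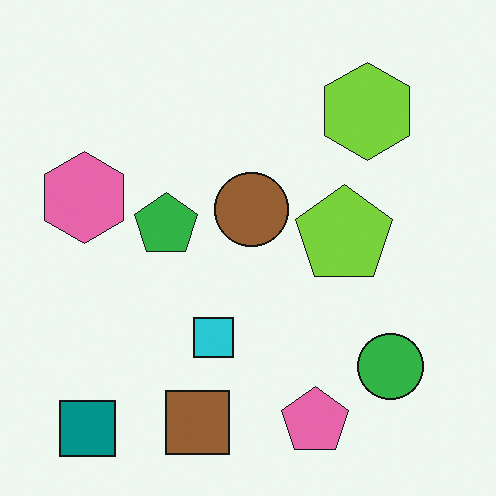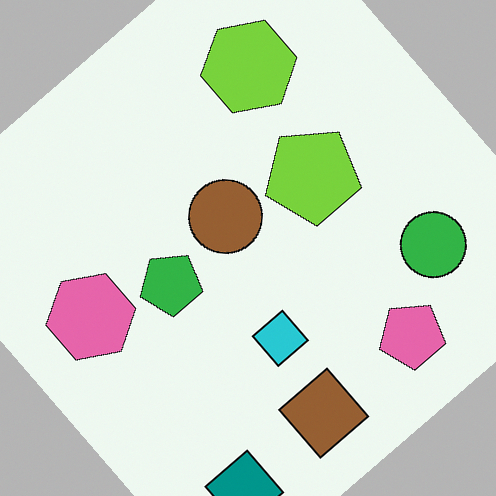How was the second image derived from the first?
The transformation is: rotated counter-clockwise by a large amount — several tens of degrees.

Every shape is tilted by the same angle and the image corners show triangular fill wedges — a whole-image rotation by a non-right angle.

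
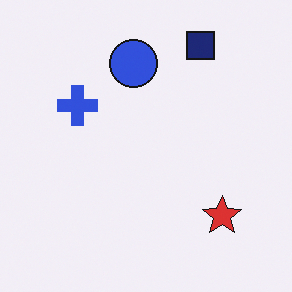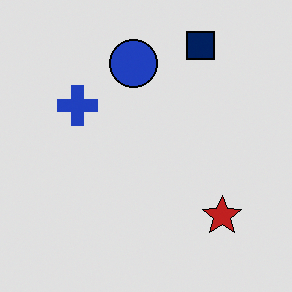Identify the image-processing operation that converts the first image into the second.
Moderately posterized.

Each flat color has snapped to a coarser quantized level — most visibly, the near-white background has dropped to a flat grey.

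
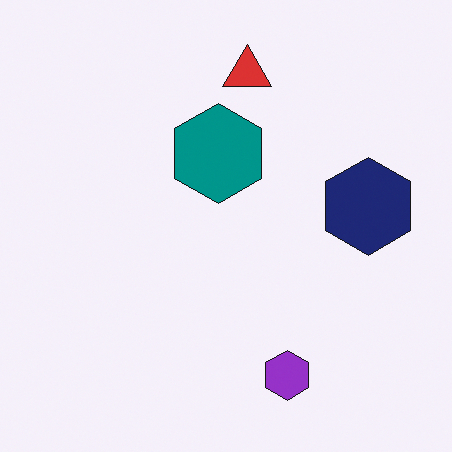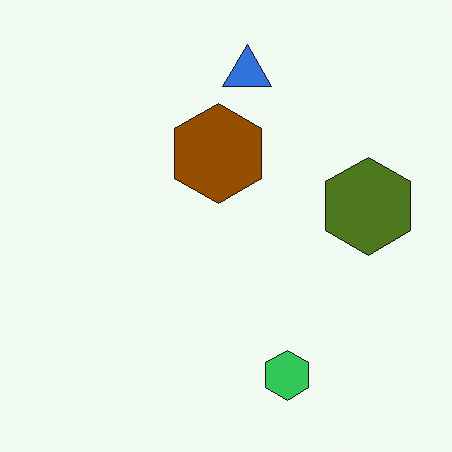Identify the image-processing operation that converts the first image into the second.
The second image is the first hue-shifted by a large amount.

Every shape's color has rotated by the same amount around the hue wheel — a uniform hue shift.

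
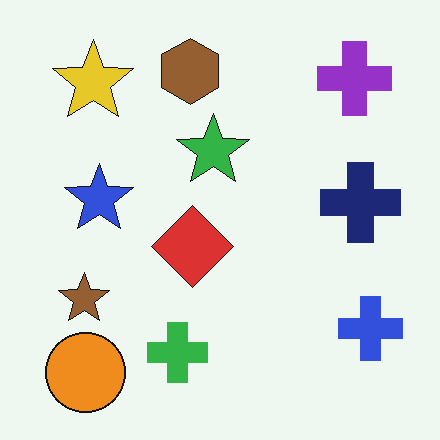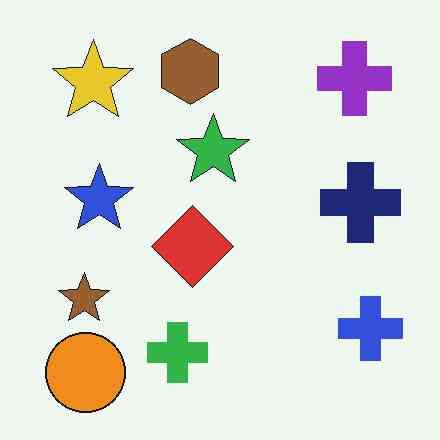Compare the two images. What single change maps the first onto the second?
The transformation is: JPEG-compressed with visible artifacts.

Blocky 8×8 compression artifacts appear around shape edges and the flat background shows ringing — characteristic JPEG degradation.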